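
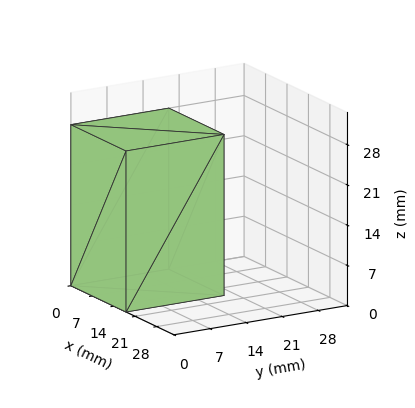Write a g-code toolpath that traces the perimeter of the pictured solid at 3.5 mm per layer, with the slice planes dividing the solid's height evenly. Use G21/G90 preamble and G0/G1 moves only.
Reading the render: the shape is a rectangular box, roughly 18 × 19 mm footprint and 28 mm tall (dimensions read to the nearest mm from the axis ticks). For the g-code, the solid's height is divided into equal slices at the stated Δz and each level perimeter traced with G1 moves after a G0 lift.

; perimeter-only toolpath
G21 ; units = mm
G90 ; absolute positioning
G28 ; home
; layer 1
G0 Z3.5
G0 X0.0 Y0.0
G1 X18.0 Y0.0
G1 X18.0 Y19.0
G1 X0.0 Y19.0
G1 X0.0 Y0.0
; layer 2
G0 Z7.0
G0 X0.0 Y0.0
G1 X18.0 Y0.0
G1 X18.0 Y19.0
G1 X0.0 Y19.0
G1 X0.0 Y0.0
; layer 3
G0 Z10.5
G0 X0.0 Y0.0
G1 X18.0 Y0.0
G1 X18.0 Y19.0
G1 X0.0 Y19.0
G1 X0.0 Y0.0
; layer 4
G0 Z14.0
G0 X0.0 Y0.0
G1 X18.0 Y0.0
G1 X18.0 Y19.0
G1 X0.0 Y19.0
G1 X0.0 Y0.0
; layer 5
G0 Z17.5
G0 X0.0 Y0.0
G1 X18.0 Y0.0
G1 X18.0 Y19.0
G1 X0.0 Y19.0
G1 X0.0 Y0.0
; layer 6
G0 Z21.0
G0 X0.0 Y0.0
G1 X18.0 Y0.0
G1 X18.0 Y19.0
G1 X0.0 Y19.0
G1 X0.0 Y0.0
; layer 7
G0 Z24.5
G0 X0.0 Y0.0
G1 X18.0 Y0.0
G1 X18.0 Y19.0
G1 X0.0 Y19.0
G1 X0.0 Y0.0
; layer 8
G0 Z28.0
G0 X0.0 Y0.0
G1 X18.0 Y0.0
G1 X18.0 Y19.0
G1 X0.0 Y19.0
G1 X0.0 Y0.0
M2 ; end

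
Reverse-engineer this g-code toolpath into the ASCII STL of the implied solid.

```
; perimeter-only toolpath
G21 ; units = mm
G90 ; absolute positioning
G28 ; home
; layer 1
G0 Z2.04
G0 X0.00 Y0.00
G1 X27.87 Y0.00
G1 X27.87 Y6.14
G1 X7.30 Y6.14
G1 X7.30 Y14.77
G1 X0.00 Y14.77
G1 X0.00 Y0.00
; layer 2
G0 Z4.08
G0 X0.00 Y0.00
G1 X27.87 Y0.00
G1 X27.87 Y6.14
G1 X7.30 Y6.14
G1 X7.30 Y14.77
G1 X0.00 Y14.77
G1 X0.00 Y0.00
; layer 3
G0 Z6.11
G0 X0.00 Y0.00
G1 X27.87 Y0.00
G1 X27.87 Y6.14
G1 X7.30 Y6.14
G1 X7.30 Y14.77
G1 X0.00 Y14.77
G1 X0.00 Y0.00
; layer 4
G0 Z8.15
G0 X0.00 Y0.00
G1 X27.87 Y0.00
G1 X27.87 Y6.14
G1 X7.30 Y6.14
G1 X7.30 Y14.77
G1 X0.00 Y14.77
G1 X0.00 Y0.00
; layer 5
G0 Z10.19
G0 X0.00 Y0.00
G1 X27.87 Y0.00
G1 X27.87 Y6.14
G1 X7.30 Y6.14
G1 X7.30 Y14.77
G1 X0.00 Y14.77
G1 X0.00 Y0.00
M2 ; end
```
solid part
  facet normal 0.0000 0.0000 -1.0000
    outer loop
      vertex 27.87 6.14 0.00
      vertex 27.87 0.00 0.00
      vertex 0.00 0.00 0.00
    endloop
  endfacet
  facet normal 0.0000 0.0000 -1.0000
    outer loop
      vertex 7.30 6.14 0.00
      vertex 27.87 6.14 0.00
      vertex 0.00 0.00 0.00
    endloop
  endfacet
  facet normal 0.0000 0.0000 -1.0000
    outer loop
      vertex 7.30 14.77 0.00
      vertex 7.30 6.14 0.00
      vertex 0.00 0.00 0.00
    endloop
  endfacet
  facet normal 0.0000 0.0000 -1.0000
    outer loop
      vertex 0.00 14.77 0.00
      vertex 7.30 14.77 0.00
      vertex 0.00 0.00 0.00
    endloop
  endfacet
  facet normal 0.0000 0.0000 1.0000
    outer loop
      vertex 0.00 0.00 10.19
      vertex 27.87 0.00 10.19
      vertex 27.87 6.14 10.19
    endloop
  endfacet
  facet normal 0.0000 0.0000 1.0000
    outer loop
      vertex 0.00 0.00 10.19
      vertex 27.87 6.14 10.19
      vertex 7.30 6.14 10.19
    endloop
  endfacet
  facet normal 0.0000 0.0000 1.0000
    outer loop
      vertex 0.00 0.00 10.19
      vertex 7.30 6.14 10.19
      vertex 7.30 14.77 10.19
    endloop
  endfacet
  facet normal 0.0000 0.0000 1.0000
    outer loop
      vertex 0.00 0.00 10.19
      vertex 7.30 14.77 10.19
      vertex 0.00 14.77 10.19
    endloop
  endfacet
  facet normal 0.0000 -1.0000 0.0000
    outer loop
      vertex 0.00 0.00 0.00
      vertex 27.87 0.00 0.00
      vertex 27.87 0.00 10.19
    endloop
  endfacet
  facet normal 0.0000 -1.0000 0.0000
    outer loop
      vertex 0.00 0.00 0.00
      vertex 27.87 0.00 10.19
      vertex 0.00 0.00 10.19
    endloop
  endfacet
  facet normal 1.0000 0.0000 0.0000
    outer loop
      vertex 27.87 0.00 0.00
      vertex 27.87 6.14 0.00
      vertex 27.87 6.14 10.19
    endloop
  endfacet
  facet normal 1.0000 0.0000 0.0000
    outer loop
      vertex 27.87 0.00 0.00
      vertex 27.87 6.14 10.19
      vertex 27.87 0.00 10.19
    endloop
  endfacet
  facet normal 0.0000 1.0000 0.0000
    outer loop
      vertex 27.87 6.14 0.00
      vertex 7.30 6.14 0.00
      vertex 7.30 6.14 10.19
    endloop
  endfacet
  facet normal 0.0000 1.0000 0.0000
    outer loop
      vertex 27.87 6.14 0.00
      vertex 7.30 6.14 10.19
      vertex 27.87 6.14 10.19
    endloop
  endfacet
  facet normal 1.0000 0.0000 0.0000
    outer loop
      vertex 7.30 6.14 0.00
      vertex 7.30 14.77 0.00
      vertex 7.30 14.77 10.19
    endloop
  endfacet
  facet normal 1.0000 0.0000 0.0000
    outer loop
      vertex 7.30 6.14 0.00
      vertex 7.30 14.77 10.19
      vertex 7.30 6.14 10.19
    endloop
  endfacet
  facet normal 0.0000 1.0000 0.0000
    outer loop
      vertex 7.30 14.77 0.00
      vertex 0.00 14.77 0.00
      vertex 0.00 14.77 10.19
    endloop
  endfacet
  facet normal 0.0000 1.0000 0.0000
    outer loop
      vertex 7.30 14.77 0.00
      vertex 0.00 14.77 10.19
      vertex 7.30 14.77 10.19
    endloop
  endfacet
  facet normal -1.0000 0.0000 0.0000
    outer loop
      vertex 0.00 14.77 0.00
      vertex 0.00 0.00 0.00
      vertex 0.00 0.00 10.19
    endloop
  endfacet
  facet normal -1.0000 0.0000 0.0000
    outer loop
      vertex 0.00 14.77 0.00
      vertex 0.00 0.00 10.19
      vertex 0.00 14.77 10.19
    endloop
  endfacet
endsolid part

The G0 Z moves step by Δz≈2.04 mm. Every layer's G1 loop is the same polygon, so the solid is a straight extrusion of it from z=0 to z≈10.2. Closing with flat bottom and top caps and triangulating gives 20 facets — an L-shaped prism: outer 27.9 × 14.8 mm, arm thicknesses ≈ 6.14 mm (horizontal) and 7.3 mm (vertical), extruded 10.2 mm in z.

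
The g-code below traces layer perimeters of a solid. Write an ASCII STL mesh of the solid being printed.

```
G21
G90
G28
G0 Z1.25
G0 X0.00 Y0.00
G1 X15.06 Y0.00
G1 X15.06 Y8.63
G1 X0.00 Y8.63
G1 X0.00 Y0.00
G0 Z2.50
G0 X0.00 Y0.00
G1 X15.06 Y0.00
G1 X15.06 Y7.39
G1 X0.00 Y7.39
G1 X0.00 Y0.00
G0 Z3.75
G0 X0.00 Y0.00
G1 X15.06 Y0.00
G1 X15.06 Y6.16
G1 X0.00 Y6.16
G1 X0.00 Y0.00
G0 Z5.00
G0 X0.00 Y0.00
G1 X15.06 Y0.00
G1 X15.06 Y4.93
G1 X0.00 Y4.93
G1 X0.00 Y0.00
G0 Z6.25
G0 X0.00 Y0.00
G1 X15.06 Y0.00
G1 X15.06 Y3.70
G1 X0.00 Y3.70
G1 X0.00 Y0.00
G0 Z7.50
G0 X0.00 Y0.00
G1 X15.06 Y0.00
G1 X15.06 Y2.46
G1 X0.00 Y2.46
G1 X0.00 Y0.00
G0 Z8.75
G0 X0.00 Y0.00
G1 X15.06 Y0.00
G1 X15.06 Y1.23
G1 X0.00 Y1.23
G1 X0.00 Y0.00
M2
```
solid part
  facet normal 0.0000 0.0000 -1.0000
    outer loop
      vertex 15.06 9.86 0.00
      vertex 15.06 0.00 0.00
      vertex 0.00 0.00 0.00
    endloop
  endfacet
  facet normal 0.0000 0.0000 -1.0000
    outer loop
      vertex 0.00 9.86 0.00
      vertex 15.06 9.86 0.00
      vertex 0.00 0.00 0.00
    endloop
  endfacet
  facet normal 0.0000 -1.0000 0.0000
    outer loop
      vertex 0.00 0.00 0.00
      vertex 15.06 0.00 0.00
      vertex 15.06 0.00 10.00
    endloop
  endfacet
  facet normal 0.0000 -1.0000 0.0000
    outer loop
      vertex 0.00 0.00 0.00
      vertex 15.06 0.00 10.00
      vertex 0.00 0.00 10.00
    endloop
  endfacet
  facet normal 0.0000 0.7121 0.7021
    outer loop
      vertex 0.00 0.00 10.00
      vertex 15.06 0.00 10.00
      vertex 15.06 9.86 0.00
    endloop
  endfacet
  facet normal 0.0000 0.7121 0.7021
    outer loop
      vertex 0.00 0.00 10.00
      vertex 15.06 9.86 0.00
      vertex 0.00 9.86 0.00
    endloop
  endfacet
  facet normal -1.0000 0.0000 0.0000
    outer loop
      vertex 0.00 0.00 10.00
      vertex 0.00 9.86 0.00
      vertex 0.00 0.00 0.00
    endloop
  endfacet
  facet normal 1.0000 0.0000 0.0000
    outer loop
      vertex 15.06 0.00 0.00
      vertex 15.06 9.86 0.00
      vertex 15.06 0.00 10.00
    endloop
  endfacet
endsolid part

The G0 Z moves step by Δz≈1.25 mm. The G1 loops shrink linearly with z, so the solid tapers from its base footprint up to z≈10. Closing with a flat bottom cap and the tapered top and triangulating gives 8 facets — a wedge (ramp): 15.1 × 9.86 mm base, rising to 10 mm along the y=0 edge and sloping linearly to z=0 at y=9.86.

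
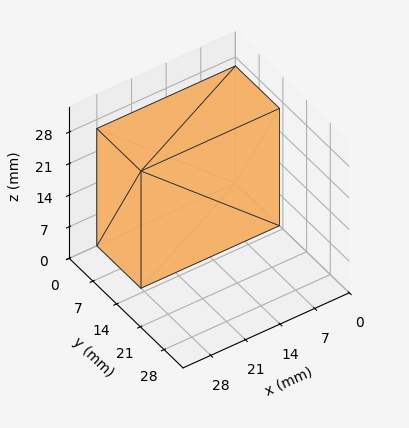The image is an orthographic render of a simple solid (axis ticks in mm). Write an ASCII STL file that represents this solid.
Reading the render: the shape is a rectangular box, roughly 28 × 13 mm footprint and 26 mm tall (dimensions read to the nearest mm from the axis ticks). For the STL, each face is triangulated and given an outward normal.

solid part
  facet normal 0.0000 0.0000 -1.0000
    outer loop
      vertex 28.000 13.000 0.000
      vertex 28.000 0.000 0.000
      vertex 0.000 0.000 0.000
    endloop
  endfacet
  facet normal 0.0000 0.0000 -1.0000
    outer loop
      vertex 0.000 13.000 0.000
      vertex 28.000 13.000 0.000
      vertex 0.000 0.000 0.000
    endloop
  endfacet
  facet normal 0.0000 0.0000 1.0000
    outer loop
      vertex 0.000 0.000 26.000
      vertex 28.000 0.000 26.000
      vertex 28.000 13.000 26.000
    endloop
  endfacet
  facet normal 0.0000 0.0000 1.0000
    outer loop
      vertex 0.000 0.000 26.000
      vertex 28.000 13.000 26.000
      vertex 0.000 13.000 26.000
    endloop
  endfacet
  facet normal 0.0000 -1.0000 0.0000
    outer loop
      vertex 0.000 0.000 0.000
      vertex 28.000 0.000 0.000
      vertex 28.000 0.000 26.000
    endloop
  endfacet
  facet normal 0.0000 -1.0000 0.0000
    outer loop
      vertex 0.000 0.000 0.000
      vertex 28.000 0.000 26.000
      vertex 0.000 0.000 26.000
    endloop
  endfacet
  facet normal 0.0000 1.0000 0.0000
    outer loop
      vertex 28.000 13.000 26.000
      vertex 28.000 13.000 0.000
      vertex 0.000 13.000 0.000
    endloop
  endfacet
  facet normal 0.0000 1.0000 0.0000
    outer loop
      vertex 0.000 13.000 26.000
      vertex 28.000 13.000 26.000
      vertex 0.000 13.000 0.000
    endloop
  endfacet
  facet normal -1.0000 0.0000 0.0000
    outer loop
      vertex 0.000 13.000 26.000
      vertex 0.000 13.000 0.000
      vertex 0.000 0.000 0.000
    endloop
  endfacet
  facet normal -1.0000 0.0000 0.0000
    outer loop
      vertex 0.000 0.000 26.000
      vertex 0.000 13.000 26.000
      vertex 0.000 0.000 0.000
    endloop
  endfacet
  facet normal 1.0000 0.0000 0.0000
    outer loop
      vertex 28.000 0.000 0.000
      vertex 28.000 13.000 0.000
      vertex 28.000 13.000 26.000
    endloop
  endfacet
  facet normal 1.0000 0.0000 0.0000
    outer loop
      vertex 28.000 0.000 0.000
      vertex 28.000 13.000 26.000
      vertex 28.000 0.000 26.000
    endloop
  endfacet
endsolid part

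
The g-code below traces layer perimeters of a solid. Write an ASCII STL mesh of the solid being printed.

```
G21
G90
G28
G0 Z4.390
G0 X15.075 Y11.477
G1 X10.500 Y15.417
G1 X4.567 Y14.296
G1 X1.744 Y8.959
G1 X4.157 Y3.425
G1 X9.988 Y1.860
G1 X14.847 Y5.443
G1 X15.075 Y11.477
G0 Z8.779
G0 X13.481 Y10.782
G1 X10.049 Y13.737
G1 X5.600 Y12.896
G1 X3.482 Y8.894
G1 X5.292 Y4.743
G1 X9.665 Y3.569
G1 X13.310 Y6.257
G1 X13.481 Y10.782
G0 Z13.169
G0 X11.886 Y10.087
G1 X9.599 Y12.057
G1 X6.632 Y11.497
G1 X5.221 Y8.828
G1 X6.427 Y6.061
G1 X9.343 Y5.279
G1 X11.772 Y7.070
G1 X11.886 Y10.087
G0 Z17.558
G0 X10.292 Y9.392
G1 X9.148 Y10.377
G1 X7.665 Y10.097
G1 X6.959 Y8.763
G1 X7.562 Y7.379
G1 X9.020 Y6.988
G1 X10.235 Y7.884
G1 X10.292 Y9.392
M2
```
solid part
  facet normal 0.0000 0.0000 -1.0000
    outer loop
      vertex 3.535 15.696 0.000
      vertex 10.951 17.097 0.000
      vertex 16.670 12.172 0.000
    endloop
  endfacet
  facet normal 0.0000 0.0000 -1.0000
    outer loop
      vertex 0.006 9.025 0.000
      vertex 3.535 15.696 0.000
      vertex 16.670 12.172 0.000
    endloop
  endfacet
  facet normal 0.0000 0.0000 -1.0000
    outer loop
      vertex 3.022 2.107 0.000
      vertex 0.006 9.025 0.000
      vertex 16.670 12.172 0.000
    endloop
  endfacet
  facet normal 0.0000 0.0000 -1.0000
    outer loop
      vertex 10.311 0.151 0.000
      vertex 3.022 2.107 0.000
      vertex 16.670 12.172 0.000
    endloop
  endfacet
  facet normal 0.0000 0.0000 -1.0000
    outer loop
      vertex 16.385 4.630 0.000
      vertex 10.311 0.151 0.000
      vertex 16.670 12.172 0.000
    endloop
  endfacet
  facet normal 0.6146 0.7136 0.3362
    outer loop
      vertex 16.670 12.172 0.000
      vertex 10.951 17.097 0.000
      vertex 8.697 8.697 21.948
    endloop
  endfacet
  facet normal -0.1748 0.9254 0.3362
    outer loop
      vertex 10.951 17.097 0.000
      vertex 3.535 15.696 0.000
      vertex 8.697 8.697 21.948
    endloop
  endfacet
  facet normal -0.8325 0.4404 0.3362
    outer loop
      vertex 3.535 15.696 0.000
      vertex 0.006 9.025 0.000
      vertex 8.697 8.697 21.948
    endloop
  endfacet
  facet normal -0.8633 -0.3764 0.3362
    outer loop
      vertex 0.006 9.025 0.000
      vertex 3.022 2.107 0.000
      vertex 8.697 8.697 21.948
    endloop
  endfacet
  facet normal -0.2441 -0.9096 0.3362
    outer loop
      vertex 3.022 2.107 0.000
      vertex 10.311 0.151 0.000
      vertex 8.697 8.697 21.948
    endloop
  endfacet
  facet normal 0.5589 -0.7580 0.3362
    outer loop
      vertex 10.311 0.151 0.000
      vertex 16.385 4.630 0.000
      vertex 8.697 8.697 21.948
    endloop
  endfacet
  facet normal 0.9411 -0.0356 0.3362
    outer loop
      vertex 16.385 4.630 0.000
      vertex 16.670 12.172 0.000
      vertex 8.697 8.697 21.948
    endloop
  endfacet
endsolid part

The G0 Z moves step by Δz≈4.390 mm. The G1 loops shrink linearly with z, so the solid tapers from its base footprint up to z≈21.9. Closing with a flat bottom cap and the tapered top and triangulating gives 12 facets — a regular 7-sided pyramid, base circumscribed radius ≈ 8.7 mm, apex at z ≈ 21.9 mm.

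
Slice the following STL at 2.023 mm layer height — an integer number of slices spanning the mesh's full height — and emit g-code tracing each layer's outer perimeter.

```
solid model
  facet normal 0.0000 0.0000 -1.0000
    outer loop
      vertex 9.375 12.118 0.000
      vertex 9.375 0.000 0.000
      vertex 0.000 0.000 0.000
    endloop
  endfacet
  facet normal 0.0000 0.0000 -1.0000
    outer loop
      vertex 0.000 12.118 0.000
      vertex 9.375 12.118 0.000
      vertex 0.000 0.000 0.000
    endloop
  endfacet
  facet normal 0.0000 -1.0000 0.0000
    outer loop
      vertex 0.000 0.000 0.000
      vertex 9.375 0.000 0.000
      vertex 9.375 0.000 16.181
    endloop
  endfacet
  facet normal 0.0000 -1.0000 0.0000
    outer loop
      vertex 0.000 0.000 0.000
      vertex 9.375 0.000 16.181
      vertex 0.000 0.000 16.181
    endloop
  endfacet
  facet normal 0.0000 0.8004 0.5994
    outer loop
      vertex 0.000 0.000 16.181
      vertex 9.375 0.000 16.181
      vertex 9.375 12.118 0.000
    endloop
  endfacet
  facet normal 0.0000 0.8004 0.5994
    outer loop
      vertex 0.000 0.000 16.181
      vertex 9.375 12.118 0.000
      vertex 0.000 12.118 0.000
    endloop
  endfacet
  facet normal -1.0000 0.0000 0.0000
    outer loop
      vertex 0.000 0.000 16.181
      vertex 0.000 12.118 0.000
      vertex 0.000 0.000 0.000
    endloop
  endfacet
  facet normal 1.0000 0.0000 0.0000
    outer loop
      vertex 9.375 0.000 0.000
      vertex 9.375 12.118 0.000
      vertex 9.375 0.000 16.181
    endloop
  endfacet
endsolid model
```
; perimeter-only toolpath
G21 ; units = mm
G90 ; absolute positioning
G28 ; home
; layer 1
G0 Z2.023
G0 X0.000 Y0.000
G1 X9.375 Y0.000
G1 X9.375 Y10.603
G1 X0.000 Y10.603
G1 X0.000 Y0.000
; layer 2
G0 Z4.045
G0 X0.000 Y0.000
G1 X9.375 Y0.000
G1 X9.375 Y9.088
G1 X0.000 Y9.088
G1 X0.000 Y0.000
; layer 3
G0 Z6.068
G0 X0.000 Y0.000
G1 X9.375 Y0.000
G1 X9.375 Y7.574
G1 X0.000 Y7.574
G1 X0.000 Y0.000
; layer 4
G0 Z8.091
G0 X0.000 Y0.000
G1 X9.375 Y0.000
G1 X9.375 Y6.059
G1 X0.000 Y6.059
G1 X0.000 Y0.000
; layer 5
G0 Z10.113
G0 X0.000 Y0.000
G1 X9.375 Y0.000
G1 X9.375 Y4.544
G1 X0.000 Y4.544
G1 X0.000 Y0.000
; layer 6
G0 Z12.136
G0 X0.000 Y0.000
G1 X9.375 Y0.000
G1 X9.375 Y3.030
G1 X0.000 Y3.030
G1 X0.000 Y0.000
; layer 7
G0 Z14.158
G0 X0.000 Y0.000
G1 X9.375 Y0.000
G1 X9.375 Y1.515
G1 X0.000 Y1.515
G1 X0.000 Y0.000
M2 ; end

The solid is a wedge (ramp): 9.38 × 12.1 mm base, rising to 16.2 mm along the y=0 edge and sloping linearly to z=0 at y=12.1. Slicing at Δz = 2.023 mm — 8 equal slices spanning the solid's height, so layer i sits at z = i·h/8 — gives 7 non-empty perimeters. Each is a 4-segment closed polygon; G0 lifts to the layer z and rapids to the start vertex, then G1 traces the edges. The cross-section shrinks linearly with z (the slice at the apex is degenerate and omitted).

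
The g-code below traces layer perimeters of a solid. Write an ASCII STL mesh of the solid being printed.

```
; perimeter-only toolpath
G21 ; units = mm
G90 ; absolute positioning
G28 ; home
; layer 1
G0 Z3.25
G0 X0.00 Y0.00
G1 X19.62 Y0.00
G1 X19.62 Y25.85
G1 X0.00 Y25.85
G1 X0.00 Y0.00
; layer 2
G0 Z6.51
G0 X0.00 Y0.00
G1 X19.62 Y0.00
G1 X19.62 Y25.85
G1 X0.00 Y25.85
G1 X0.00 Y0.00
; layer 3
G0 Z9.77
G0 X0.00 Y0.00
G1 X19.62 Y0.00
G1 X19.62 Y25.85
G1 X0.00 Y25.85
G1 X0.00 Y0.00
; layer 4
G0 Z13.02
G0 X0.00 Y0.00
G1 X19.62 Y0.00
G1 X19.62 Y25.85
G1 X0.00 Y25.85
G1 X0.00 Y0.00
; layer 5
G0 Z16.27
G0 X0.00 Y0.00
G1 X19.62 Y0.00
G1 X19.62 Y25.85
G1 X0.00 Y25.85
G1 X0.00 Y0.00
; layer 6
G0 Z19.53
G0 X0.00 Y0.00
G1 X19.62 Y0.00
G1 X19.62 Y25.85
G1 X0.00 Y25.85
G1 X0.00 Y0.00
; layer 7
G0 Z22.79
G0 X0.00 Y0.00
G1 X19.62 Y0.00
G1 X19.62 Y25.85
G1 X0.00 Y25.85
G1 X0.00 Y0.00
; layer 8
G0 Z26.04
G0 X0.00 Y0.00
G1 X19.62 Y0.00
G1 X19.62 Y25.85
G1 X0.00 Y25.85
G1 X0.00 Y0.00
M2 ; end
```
solid part
  facet normal 0.0000 0.0000 -1.0000
    outer loop
      vertex 19.62 25.85 0.00
      vertex 19.62 0.00 0.00
      vertex 0.00 0.00 0.00
    endloop
  endfacet
  facet normal 0.0000 0.0000 -1.0000
    outer loop
      vertex 0.00 25.85 0.00
      vertex 19.62 25.85 0.00
      vertex 0.00 0.00 0.00
    endloop
  endfacet
  facet normal 0.0000 0.0000 1.0000
    outer loop
      vertex 0.00 0.00 26.04
      vertex 19.62 0.00 26.04
      vertex 19.62 25.85 26.04
    endloop
  endfacet
  facet normal 0.0000 0.0000 1.0000
    outer loop
      vertex 0.00 0.00 26.04
      vertex 19.62 25.85 26.04
      vertex 0.00 25.85 26.04
    endloop
  endfacet
  facet normal 0.0000 -1.0000 0.0000
    outer loop
      vertex 0.00 0.00 0.00
      vertex 19.62 0.00 0.00
      vertex 19.62 0.00 26.04
    endloop
  endfacet
  facet normal 0.0000 -1.0000 0.0000
    outer loop
      vertex 0.00 0.00 0.00
      vertex 19.62 0.00 26.04
      vertex 0.00 0.00 26.04
    endloop
  endfacet
  facet normal 0.0000 1.0000 0.0000
    outer loop
      vertex 19.62 25.85 26.04
      vertex 19.62 25.85 0.00
      vertex 0.00 25.85 0.00
    endloop
  endfacet
  facet normal 0.0000 1.0000 0.0000
    outer loop
      vertex 0.00 25.85 26.04
      vertex 19.62 25.85 26.04
      vertex 0.00 25.85 0.00
    endloop
  endfacet
  facet normal -1.0000 0.0000 0.0000
    outer loop
      vertex 0.00 25.85 26.04
      vertex 0.00 25.85 0.00
      vertex 0.00 0.00 0.00
    endloop
  endfacet
  facet normal -1.0000 0.0000 0.0000
    outer loop
      vertex 0.00 0.00 26.04
      vertex 0.00 25.85 26.04
      vertex 0.00 0.00 0.00
    endloop
  endfacet
  facet normal 1.0000 0.0000 0.0000
    outer loop
      vertex 19.62 0.00 0.00
      vertex 19.62 25.85 0.00
      vertex 19.62 25.85 26.04
    endloop
  endfacet
  facet normal 1.0000 0.0000 0.0000
    outer loop
      vertex 19.62 0.00 0.00
      vertex 19.62 25.85 26.04
      vertex 19.62 0.00 26.04
    endloop
  endfacet
endsolid part

The G0 Z moves step by Δz≈3.25 mm. Every layer's G1 loop is the same polygon, so the solid is a straight extrusion of it from z=0 to z≈26. Closing with flat bottom and top caps and triangulating gives 12 facets — a rectangular box, roughly 19.6 × 25.9 mm footprint and 26 mm tall.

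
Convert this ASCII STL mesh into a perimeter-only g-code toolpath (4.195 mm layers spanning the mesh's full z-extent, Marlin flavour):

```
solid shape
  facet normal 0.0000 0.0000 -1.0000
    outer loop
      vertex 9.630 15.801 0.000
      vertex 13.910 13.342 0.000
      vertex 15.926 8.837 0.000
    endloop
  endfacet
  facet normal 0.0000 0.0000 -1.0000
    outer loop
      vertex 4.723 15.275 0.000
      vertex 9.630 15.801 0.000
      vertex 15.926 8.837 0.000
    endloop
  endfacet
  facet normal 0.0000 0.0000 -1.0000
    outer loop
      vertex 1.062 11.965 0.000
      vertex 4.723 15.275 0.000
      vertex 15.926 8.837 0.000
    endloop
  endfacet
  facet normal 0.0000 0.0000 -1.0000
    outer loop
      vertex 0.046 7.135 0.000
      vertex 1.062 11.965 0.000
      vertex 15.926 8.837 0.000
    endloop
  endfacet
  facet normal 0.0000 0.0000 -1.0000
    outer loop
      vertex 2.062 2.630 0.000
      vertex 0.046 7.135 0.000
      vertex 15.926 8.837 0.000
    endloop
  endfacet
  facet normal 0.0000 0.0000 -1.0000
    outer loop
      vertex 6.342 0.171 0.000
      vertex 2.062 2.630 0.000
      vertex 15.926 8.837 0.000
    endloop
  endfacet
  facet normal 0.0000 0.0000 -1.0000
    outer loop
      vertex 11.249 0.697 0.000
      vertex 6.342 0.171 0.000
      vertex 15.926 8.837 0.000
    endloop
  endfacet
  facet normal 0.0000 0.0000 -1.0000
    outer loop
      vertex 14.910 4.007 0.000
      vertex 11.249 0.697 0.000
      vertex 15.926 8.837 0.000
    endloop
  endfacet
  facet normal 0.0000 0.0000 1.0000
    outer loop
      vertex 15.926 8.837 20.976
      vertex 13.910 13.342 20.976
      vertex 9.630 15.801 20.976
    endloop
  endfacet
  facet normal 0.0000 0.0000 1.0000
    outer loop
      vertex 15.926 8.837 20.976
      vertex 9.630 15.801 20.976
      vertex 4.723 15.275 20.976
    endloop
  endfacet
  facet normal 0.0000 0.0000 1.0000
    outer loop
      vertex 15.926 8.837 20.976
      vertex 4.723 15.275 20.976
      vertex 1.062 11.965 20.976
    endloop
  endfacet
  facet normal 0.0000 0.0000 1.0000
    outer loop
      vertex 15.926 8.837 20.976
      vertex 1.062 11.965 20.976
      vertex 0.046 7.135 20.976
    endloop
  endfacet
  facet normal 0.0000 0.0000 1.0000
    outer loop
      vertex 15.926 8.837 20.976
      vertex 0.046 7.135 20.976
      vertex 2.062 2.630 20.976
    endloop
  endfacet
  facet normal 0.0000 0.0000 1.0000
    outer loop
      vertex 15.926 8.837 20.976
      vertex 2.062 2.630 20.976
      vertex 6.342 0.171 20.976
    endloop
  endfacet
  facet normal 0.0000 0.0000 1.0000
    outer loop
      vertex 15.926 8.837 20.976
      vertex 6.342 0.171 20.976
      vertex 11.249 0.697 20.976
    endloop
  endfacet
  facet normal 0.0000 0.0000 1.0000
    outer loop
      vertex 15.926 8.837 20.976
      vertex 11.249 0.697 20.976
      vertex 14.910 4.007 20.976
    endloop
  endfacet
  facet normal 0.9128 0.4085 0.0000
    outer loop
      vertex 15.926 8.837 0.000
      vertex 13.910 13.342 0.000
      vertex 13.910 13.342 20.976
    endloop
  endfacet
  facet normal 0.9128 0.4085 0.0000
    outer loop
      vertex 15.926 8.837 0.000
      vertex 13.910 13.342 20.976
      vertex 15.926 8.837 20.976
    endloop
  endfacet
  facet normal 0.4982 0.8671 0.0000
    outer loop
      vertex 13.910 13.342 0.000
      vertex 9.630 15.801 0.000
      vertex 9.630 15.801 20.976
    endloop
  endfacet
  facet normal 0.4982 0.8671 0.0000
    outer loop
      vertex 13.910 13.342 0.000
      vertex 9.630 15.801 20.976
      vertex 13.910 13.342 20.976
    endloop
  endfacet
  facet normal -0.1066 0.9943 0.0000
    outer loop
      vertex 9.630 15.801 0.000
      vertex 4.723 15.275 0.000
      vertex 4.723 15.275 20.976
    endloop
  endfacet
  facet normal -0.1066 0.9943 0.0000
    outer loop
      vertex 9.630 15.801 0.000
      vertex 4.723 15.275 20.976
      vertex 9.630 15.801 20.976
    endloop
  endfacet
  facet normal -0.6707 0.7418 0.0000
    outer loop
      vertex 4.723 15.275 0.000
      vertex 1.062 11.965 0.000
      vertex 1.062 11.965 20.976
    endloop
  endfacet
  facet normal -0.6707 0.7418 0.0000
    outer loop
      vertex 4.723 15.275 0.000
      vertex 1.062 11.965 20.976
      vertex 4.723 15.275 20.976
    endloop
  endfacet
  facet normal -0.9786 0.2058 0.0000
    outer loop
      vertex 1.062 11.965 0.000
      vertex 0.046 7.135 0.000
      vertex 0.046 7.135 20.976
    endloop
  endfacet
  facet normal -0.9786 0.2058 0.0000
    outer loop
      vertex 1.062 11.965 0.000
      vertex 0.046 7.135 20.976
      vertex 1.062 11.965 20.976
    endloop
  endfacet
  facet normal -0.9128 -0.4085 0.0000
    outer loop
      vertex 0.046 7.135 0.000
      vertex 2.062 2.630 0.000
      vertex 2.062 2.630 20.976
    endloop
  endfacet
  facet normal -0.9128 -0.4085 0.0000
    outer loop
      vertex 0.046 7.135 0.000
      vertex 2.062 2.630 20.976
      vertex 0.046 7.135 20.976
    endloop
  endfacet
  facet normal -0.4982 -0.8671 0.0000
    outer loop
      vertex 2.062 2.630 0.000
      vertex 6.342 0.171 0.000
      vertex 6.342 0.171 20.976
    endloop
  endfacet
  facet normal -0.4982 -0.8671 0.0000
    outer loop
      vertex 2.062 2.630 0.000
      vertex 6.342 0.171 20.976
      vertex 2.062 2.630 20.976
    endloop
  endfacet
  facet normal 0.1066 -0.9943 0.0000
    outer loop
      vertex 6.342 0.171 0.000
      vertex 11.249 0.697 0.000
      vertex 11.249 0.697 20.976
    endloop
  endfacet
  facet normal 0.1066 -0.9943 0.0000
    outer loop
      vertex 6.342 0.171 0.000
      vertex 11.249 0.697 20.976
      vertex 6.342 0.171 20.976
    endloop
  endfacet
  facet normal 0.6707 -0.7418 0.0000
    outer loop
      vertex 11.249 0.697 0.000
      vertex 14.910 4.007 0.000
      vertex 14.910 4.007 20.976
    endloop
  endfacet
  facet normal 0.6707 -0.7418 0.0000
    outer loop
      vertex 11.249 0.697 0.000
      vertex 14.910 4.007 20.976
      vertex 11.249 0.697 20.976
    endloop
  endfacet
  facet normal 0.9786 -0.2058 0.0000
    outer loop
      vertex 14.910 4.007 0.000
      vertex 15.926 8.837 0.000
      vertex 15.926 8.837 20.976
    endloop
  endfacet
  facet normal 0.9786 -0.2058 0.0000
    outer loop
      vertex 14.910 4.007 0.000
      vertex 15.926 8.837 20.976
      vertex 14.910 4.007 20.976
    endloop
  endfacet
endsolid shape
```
; perimeter-only toolpath
G21 ; units = mm
G90 ; absolute positioning
G28 ; home
; layer 1
G0 Z4.195
G0 X15.926 Y8.837
G1 X13.910 Y13.342
G1 X9.630 Y15.801
G1 X4.723 Y15.275
G1 X1.062 Y11.965
G1 X0.046 Y7.135
G1 X2.062 Y2.630
G1 X6.342 Y0.171
G1 X11.249 Y0.697
G1 X14.910 Y4.007
G1 X15.926 Y8.837
; layer 2
G0 Z8.390
G0 X15.926 Y8.837
G1 X13.910 Y13.342
G1 X9.630 Y15.801
G1 X4.723 Y15.275
G1 X1.062 Y11.965
G1 X0.046 Y7.135
G1 X2.062 Y2.630
G1 X6.342 Y0.171
G1 X11.249 Y0.697
G1 X14.910 Y4.007
G1 X15.926 Y8.837
; layer 3
G0 Z12.586
G0 X15.926 Y8.837
G1 X13.910 Y13.342
G1 X9.630 Y15.801
G1 X4.723 Y15.275
G1 X1.062 Y11.965
G1 X0.046 Y7.135
G1 X2.062 Y2.630
G1 X6.342 Y0.171
G1 X11.249 Y0.697
G1 X14.910 Y4.007
G1 X15.926 Y8.837
; layer 4
G0 Z16.781
G0 X15.926 Y8.837
G1 X13.910 Y13.342
G1 X9.630 Y15.801
G1 X4.723 Y15.275
G1 X1.062 Y11.965
G1 X0.046 Y7.135
G1 X2.062 Y2.630
G1 X6.342 Y0.171
G1 X11.249 Y0.697
G1 X14.910 Y4.007
G1 X15.926 Y8.837
; layer 5
G0 Z20.976
G0 X15.926 Y8.837
G1 X13.910 Y13.342
G1 X9.630 Y15.801
G1 X4.723 Y15.275
G1 X1.062 Y11.965
G1 X0.046 Y7.135
G1 X2.062 Y2.630
G1 X6.342 Y0.171
G1 X11.249 Y0.697
G1 X14.910 Y4.007
G1 X15.926 Y8.837
M2 ; end

The solid is a regular 10-sided prism (a cylinder approximated with 10 flat sides), circumscribed radius ≈ 7.99 mm, height ≈ 21 mm. Slicing at Δz = 4.195 mm — 5 equal slices spanning the solid's height, so layer i sits at z = i·h/5 — gives 5 non-empty perimeters. Each is a 10-segment closed polygon; G0 lifts to the layer z and rapids to the start vertex, then G1 traces the edges.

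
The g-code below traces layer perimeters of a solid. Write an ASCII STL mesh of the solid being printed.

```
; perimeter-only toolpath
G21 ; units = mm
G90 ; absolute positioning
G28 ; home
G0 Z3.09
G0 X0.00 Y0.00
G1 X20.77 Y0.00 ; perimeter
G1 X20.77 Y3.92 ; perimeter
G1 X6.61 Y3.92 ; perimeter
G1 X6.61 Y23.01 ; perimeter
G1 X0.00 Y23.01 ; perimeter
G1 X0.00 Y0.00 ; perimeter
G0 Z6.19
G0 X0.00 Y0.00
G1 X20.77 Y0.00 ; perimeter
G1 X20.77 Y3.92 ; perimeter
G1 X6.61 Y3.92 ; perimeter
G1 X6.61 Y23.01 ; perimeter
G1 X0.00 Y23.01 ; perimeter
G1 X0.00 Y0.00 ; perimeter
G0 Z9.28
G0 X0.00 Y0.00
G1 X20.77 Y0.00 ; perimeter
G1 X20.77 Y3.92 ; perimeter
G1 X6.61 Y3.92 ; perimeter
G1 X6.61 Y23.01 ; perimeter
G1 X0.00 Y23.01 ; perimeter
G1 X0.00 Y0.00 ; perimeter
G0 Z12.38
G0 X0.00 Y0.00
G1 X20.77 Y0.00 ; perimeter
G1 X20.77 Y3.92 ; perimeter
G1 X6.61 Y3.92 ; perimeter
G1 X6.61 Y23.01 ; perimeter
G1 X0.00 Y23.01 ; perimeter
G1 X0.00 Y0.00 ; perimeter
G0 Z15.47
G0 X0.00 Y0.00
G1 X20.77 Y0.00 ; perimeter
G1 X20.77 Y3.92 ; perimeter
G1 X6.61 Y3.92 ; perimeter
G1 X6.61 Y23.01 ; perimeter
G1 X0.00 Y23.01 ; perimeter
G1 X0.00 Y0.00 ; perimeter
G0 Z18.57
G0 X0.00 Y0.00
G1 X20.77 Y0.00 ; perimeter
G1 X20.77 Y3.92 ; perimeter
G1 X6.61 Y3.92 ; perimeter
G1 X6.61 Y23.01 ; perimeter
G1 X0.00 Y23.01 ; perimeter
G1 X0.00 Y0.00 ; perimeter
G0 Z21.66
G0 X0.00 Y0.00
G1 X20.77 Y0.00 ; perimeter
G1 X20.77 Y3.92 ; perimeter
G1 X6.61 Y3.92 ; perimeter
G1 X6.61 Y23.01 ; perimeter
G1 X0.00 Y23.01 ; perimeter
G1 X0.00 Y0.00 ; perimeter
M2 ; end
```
solid part
  facet normal 0.0000 0.0000 -1.0000
    outer loop
      vertex 20.77 3.92 0.00
      vertex 20.77 0.00 0.00
      vertex 0.00 0.00 0.00
    endloop
  endfacet
  facet normal 0.0000 0.0000 -1.0000
    outer loop
      vertex 6.61 3.92 0.00
      vertex 20.77 3.92 0.00
      vertex 0.00 0.00 0.00
    endloop
  endfacet
  facet normal 0.0000 0.0000 -1.0000
    outer loop
      vertex 6.61 23.01 0.00
      vertex 6.61 3.92 0.00
      vertex 0.00 0.00 0.00
    endloop
  endfacet
  facet normal 0.0000 0.0000 -1.0000
    outer loop
      vertex 0.00 23.01 0.00
      vertex 6.61 23.01 0.00
      vertex 0.00 0.00 0.00
    endloop
  endfacet
  facet normal 0.0000 0.0000 1.0000
    outer loop
      vertex 0.00 0.00 21.66
      vertex 20.77 0.00 21.66
      vertex 20.77 3.92 21.66
    endloop
  endfacet
  facet normal 0.0000 0.0000 1.0000
    outer loop
      vertex 0.00 0.00 21.66
      vertex 20.77 3.92 21.66
      vertex 6.61 3.92 21.66
    endloop
  endfacet
  facet normal 0.0000 0.0000 1.0000
    outer loop
      vertex 0.00 0.00 21.66
      vertex 6.61 3.92 21.66
      vertex 6.61 23.01 21.66
    endloop
  endfacet
  facet normal 0.0000 0.0000 1.0000
    outer loop
      vertex 0.00 0.00 21.66
      vertex 6.61 23.01 21.66
      vertex 0.00 23.01 21.66
    endloop
  endfacet
  facet normal 0.0000 -1.0000 0.0000
    outer loop
      vertex 0.00 0.00 0.00
      vertex 20.77 0.00 0.00
      vertex 20.77 0.00 21.66
    endloop
  endfacet
  facet normal 0.0000 -1.0000 0.0000
    outer loop
      vertex 0.00 0.00 0.00
      vertex 20.77 0.00 21.66
      vertex 0.00 0.00 21.66
    endloop
  endfacet
  facet normal 1.0000 0.0000 0.0000
    outer loop
      vertex 20.77 0.00 0.00
      vertex 20.77 3.92 0.00
      vertex 20.77 3.92 21.66
    endloop
  endfacet
  facet normal 1.0000 0.0000 0.0000
    outer loop
      vertex 20.77 0.00 0.00
      vertex 20.77 3.92 21.66
      vertex 20.77 0.00 21.66
    endloop
  endfacet
  facet normal 0.0000 1.0000 0.0000
    outer loop
      vertex 20.77 3.92 0.00
      vertex 6.61 3.92 0.00
      vertex 6.61 3.92 21.66
    endloop
  endfacet
  facet normal 0.0000 1.0000 0.0000
    outer loop
      vertex 20.77 3.92 0.00
      vertex 6.61 3.92 21.66
      vertex 20.77 3.92 21.66
    endloop
  endfacet
  facet normal 1.0000 0.0000 0.0000
    outer loop
      vertex 6.61 3.92 0.00
      vertex 6.61 23.01 0.00
      vertex 6.61 23.01 21.66
    endloop
  endfacet
  facet normal 1.0000 0.0000 0.0000
    outer loop
      vertex 6.61 3.92 0.00
      vertex 6.61 23.01 21.66
      vertex 6.61 3.92 21.66
    endloop
  endfacet
  facet normal 0.0000 1.0000 0.0000
    outer loop
      vertex 6.61 23.01 0.00
      vertex 0.00 23.01 0.00
      vertex 0.00 23.01 21.66
    endloop
  endfacet
  facet normal 0.0000 1.0000 0.0000
    outer loop
      vertex 6.61 23.01 0.00
      vertex 0.00 23.01 21.66
      vertex 6.61 23.01 21.66
    endloop
  endfacet
  facet normal -1.0000 0.0000 0.0000
    outer loop
      vertex 0.00 23.01 0.00
      vertex 0.00 0.00 0.00
      vertex 0.00 0.00 21.66
    endloop
  endfacet
  facet normal -1.0000 0.0000 0.0000
    outer loop
      vertex 0.00 23.01 0.00
      vertex 0.00 0.00 21.66
      vertex 0.00 23.01 21.66
    endloop
  endfacet
endsolid part

The G0 Z moves step by Δz≈3.09 mm. Every layer's G1 loop is the same polygon, so the solid is a straight extrusion of it from z=0 to z≈21.7. Closing with flat bottom and top caps and triangulating gives 20 facets — an L-shaped prism: outer 20.8 × 23 mm, arm thicknesses ≈ 3.92 mm (horizontal) and 6.61 mm (vertical), extruded 21.7 mm in z.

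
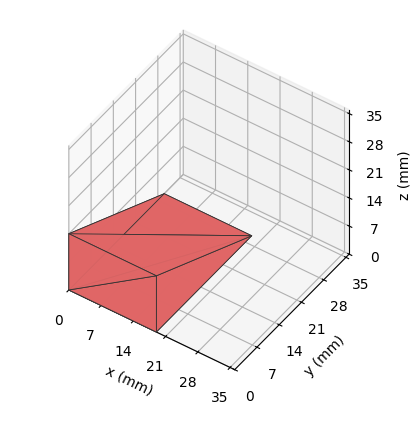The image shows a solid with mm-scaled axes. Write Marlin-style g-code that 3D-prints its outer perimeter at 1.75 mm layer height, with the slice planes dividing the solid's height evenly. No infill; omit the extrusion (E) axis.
Reading the render: the shape is a wedge (ramp): 19 × 30 mm base, rising to 14 mm along the y=0 edge and sloping linearly to z=0 at y=30 (dimensions read to the nearest mm from the axis ticks). For the g-code, the solid's height is divided into equal slices at the stated Δz and each level perimeter traced with G1 moves after a G0 lift.

; perimeter-only toolpath
G21 ; units = mm
G90 ; absolute positioning
G28 ; home
; layer 1
G0 Z1.75
G0 X0.00 Y0.00
G1 X19.00 Y0.00
G1 X19.00 Y26.25
G1 X0.00 Y26.25
G1 X0.00 Y0.00
; layer 2
G0 Z3.50
G0 X0.00 Y0.00
G1 X19.00 Y0.00
G1 X19.00 Y22.50
G1 X0.00 Y22.50
G1 X0.00 Y0.00
; layer 3
G0 Z5.25
G0 X0.00 Y0.00
G1 X19.00 Y0.00
G1 X19.00 Y18.75
G1 X0.00 Y18.75
G1 X0.00 Y0.00
; layer 4
G0 Z7.00
G0 X0.00 Y0.00
G1 X19.00 Y0.00
G1 X19.00 Y15.00
G1 X0.00 Y15.00
G1 X0.00 Y0.00
; layer 5
G0 Z8.75
G0 X0.00 Y0.00
G1 X19.00 Y0.00
G1 X19.00 Y11.25
G1 X0.00 Y11.25
G1 X0.00 Y0.00
; layer 6
G0 Z10.50
G0 X0.00 Y0.00
G1 X19.00 Y0.00
G1 X19.00 Y7.50
G1 X0.00 Y7.50
G1 X0.00 Y0.00
; layer 7
G0 Z12.25
G0 X0.00 Y0.00
G1 X19.00 Y0.00
G1 X19.00 Y3.75
G1 X0.00 Y3.75
G1 X0.00 Y0.00
M2 ; end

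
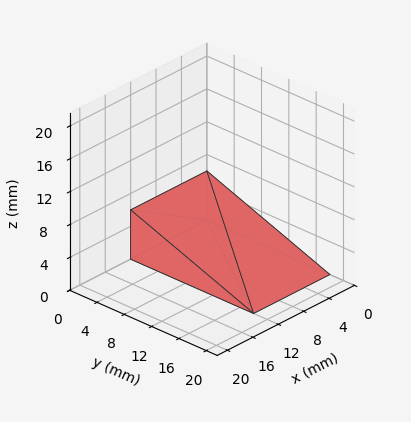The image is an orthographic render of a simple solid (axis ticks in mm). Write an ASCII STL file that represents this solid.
Reading the render: the shape is a wedge (ramp): 12 × 18 mm base, rising to 6 mm along the y=0 edge and sloping linearly to z=0 at y=18 (dimensions read to the nearest mm from the axis ticks). For the STL, each face is triangulated and given an outward normal.

solid part
  facet normal 0.0000 0.0000 -1.0000
    outer loop
      vertex 12.00 18.00 0.00
      vertex 12.00 0.00 0.00
      vertex 0.00 0.00 0.00
    endloop
  endfacet
  facet normal 0.0000 0.0000 -1.0000
    outer loop
      vertex 0.00 18.00 0.00
      vertex 12.00 18.00 0.00
      vertex 0.00 0.00 0.00
    endloop
  endfacet
  facet normal 0.0000 -1.0000 0.0000
    outer loop
      vertex 0.00 0.00 0.00
      vertex 12.00 0.00 0.00
      vertex 12.00 0.00 6.00
    endloop
  endfacet
  facet normal 0.0000 -1.0000 0.0000
    outer loop
      vertex 0.00 0.00 0.00
      vertex 12.00 0.00 6.00
      vertex 0.00 0.00 6.00
    endloop
  endfacet
  facet normal 0.0000 0.3162 0.9487
    outer loop
      vertex 0.00 0.00 6.00
      vertex 12.00 0.00 6.00
      vertex 12.00 18.00 0.00
    endloop
  endfacet
  facet normal 0.0000 0.3162 0.9487
    outer loop
      vertex 0.00 0.00 6.00
      vertex 12.00 18.00 0.00
      vertex 0.00 18.00 0.00
    endloop
  endfacet
  facet normal -1.0000 0.0000 0.0000
    outer loop
      vertex 0.00 0.00 6.00
      vertex 0.00 18.00 0.00
      vertex 0.00 0.00 0.00
    endloop
  endfacet
  facet normal 1.0000 0.0000 0.0000
    outer loop
      vertex 12.00 0.00 0.00
      vertex 12.00 18.00 0.00
      vertex 12.00 0.00 6.00
    endloop
  endfacet
endsolid part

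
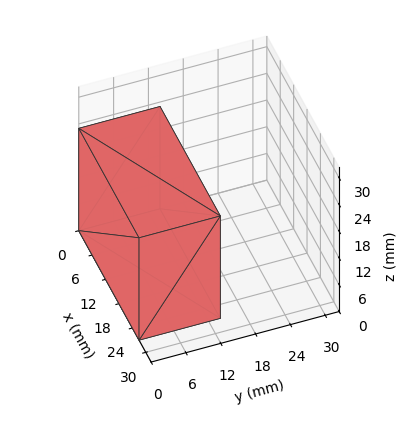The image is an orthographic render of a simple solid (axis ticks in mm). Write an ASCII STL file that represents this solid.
Reading the render: the shape is a rectangular box, roughly 27 × 14 mm footprint and 23 mm tall (dimensions read to the nearest mm from the axis ticks). For the STL, each face is triangulated and given an outward normal.

solid part
  facet normal 0.0000 0.0000 -1.0000
    outer loop
      vertex 27.000 14.000 0.000
      vertex 27.000 0.000 0.000
      vertex 0.000 0.000 0.000
    endloop
  endfacet
  facet normal 0.0000 0.0000 -1.0000
    outer loop
      vertex 0.000 14.000 0.000
      vertex 27.000 14.000 0.000
      vertex 0.000 0.000 0.000
    endloop
  endfacet
  facet normal 0.0000 0.0000 1.0000
    outer loop
      vertex 0.000 0.000 23.000
      vertex 27.000 0.000 23.000
      vertex 27.000 14.000 23.000
    endloop
  endfacet
  facet normal 0.0000 0.0000 1.0000
    outer loop
      vertex 0.000 0.000 23.000
      vertex 27.000 14.000 23.000
      vertex 0.000 14.000 23.000
    endloop
  endfacet
  facet normal 0.0000 -1.0000 0.0000
    outer loop
      vertex 0.000 0.000 0.000
      vertex 27.000 0.000 0.000
      vertex 27.000 0.000 23.000
    endloop
  endfacet
  facet normal 0.0000 -1.0000 0.0000
    outer loop
      vertex 0.000 0.000 0.000
      vertex 27.000 0.000 23.000
      vertex 0.000 0.000 23.000
    endloop
  endfacet
  facet normal 0.0000 1.0000 0.0000
    outer loop
      vertex 27.000 14.000 23.000
      vertex 27.000 14.000 0.000
      vertex 0.000 14.000 0.000
    endloop
  endfacet
  facet normal 0.0000 1.0000 0.0000
    outer loop
      vertex 0.000 14.000 23.000
      vertex 27.000 14.000 23.000
      vertex 0.000 14.000 0.000
    endloop
  endfacet
  facet normal -1.0000 0.0000 0.0000
    outer loop
      vertex 0.000 14.000 23.000
      vertex 0.000 14.000 0.000
      vertex 0.000 0.000 0.000
    endloop
  endfacet
  facet normal -1.0000 0.0000 0.0000
    outer loop
      vertex 0.000 0.000 23.000
      vertex 0.000 14.000 23.000
      vertex 0.000 0.000 0.000
    endloop
  endfacet
  facet normal 1.0000 0.0000 0.0000
    outer loop
      vertex 27.000 0.000 0.000
      vertex 27.000 14.000 0.000
      vertex 27.000 14.000 23.000
    endloop
  endfacet
  facet normal 1.0000 0.0000 0.0000
    outer loop
      vertex 27.000 0.000 0.000
      vertex 27.000 14.000 23.000
      vertex 27.000 0.000 23.000
    endloop
  endfacet
endsolid part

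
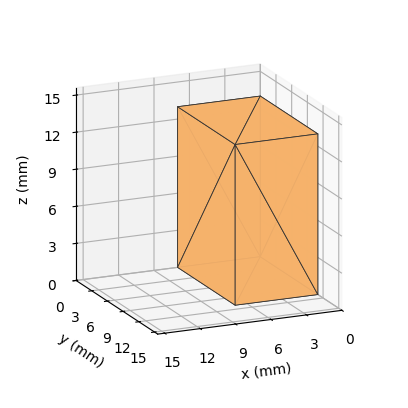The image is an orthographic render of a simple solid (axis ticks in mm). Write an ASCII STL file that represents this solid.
Reading the render: the shape is a rectangular box, roughly 7 × 11 mm footprint and 13 mm tall (dimensions read to the nearest mm from the axis ticks). For the STL, each face is triangulated and given an outward normal.

solid part
  facet normal 0.0000 0.0000 -1.0000
    outer loop
      vertex 7.00 11.00 0.00
      vertex 7.00 0.00 0.00
      vertex 0.00 0.00 0.00
    endloop
  endfacet
  facet normal 0.0000 0.0000 -1.0000
    outer loop
      vertex 0.00 11.00 0.00
      vertex 7.00 11.00 0.00
      vertex 0.00 0.00 0.00
    endloop
  endfacet
  facet normal 0.0000 0.0000 1.0000
    outer loop
      vertex 0.00 0.00 13.00
      vertex 7.00 0.00 13.00
      vertex 7.00 11.00 13.00
    endloop
  endfacet
  facet normal 0.0000 0.0000 1.0000
    outer loop
      vertex 0.00 0.00 13.00
      vertex 7.00 11.00 13.00
      vertex 0.00 11.00 13.00
    endloop
  endfacet
  facet normal 0.0000 -1.0000 0.0000
    outer loop
      vertex 0.00 0.00 0.00
      vertex 7.00 0.00 0.00
      vertex 7.00 0.00 13.00
    endloop
  endfacet
  facet normal 0.0000 -1.0000 0.0000
    outer loop
      vertex 0.00 0.00 0.00
      vertex 7.00 0.00 13.00
      vertex 0.00 0.00 13.00
    endloop
  endfacet
  facet normal 0.0000 1.0000 0.0000
    outer loop
      vertex 7.00 11.00 13.00
      vertex 7.00 11.00 0.00
      vertex 0.00 11.00 0.00
    endloop
  endfacet
  facet normal 0.0000 1.0000 0.0000
    outer loop
      vertex 0.00 11.00 13.00
      vertex 7.00 11.00 13.00
      vertex 0.00 11.00 0.00
    endloop
  endfacet
  facet normal -1.0000 0.0000 0.0000
    outer loop
      vertex 0.00 11.00 13.00
      vertex 0.00 11.00 0.00
      vertex 0.00 0.00 0.00
    endloop
  endfacet
  facet normal -1.0000 0.0000 0.0000
    outer loop
      vertex 0.00 0.00 13.00
      vertex 0.00 11.00 13.00
      vertex 0.00 0.00 0.00
    endloop
  endfacet
  facet normal 1.0000 0.0000 0.0000
    outer loop
      vertex 7.00 0.00 0.00
      vertex 7.00 11.00 0.00
      vertex 7.00 11.00 13.00
    endloop
  endfacet
  facet normal 1.0000 0.0000 0.0000
    outer loop
      vertex 7.00 0.00 0.00
      vertex 7.00 11.00 13.00
      vertex 7.00 0.00 13.00
    endloop
  endfacet
endsolid part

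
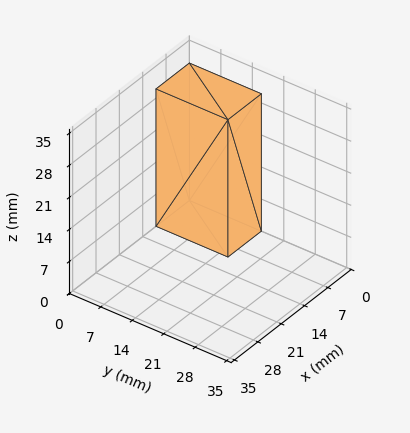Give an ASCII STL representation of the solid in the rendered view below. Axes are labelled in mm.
Reading the render: the shape is a rectangular box, roughly 10 × 16 mm footprint and 30 mm tall (dimensions read to the nearest mm from the axis ticks). For the STL, each face is triangulated and given an outward normal.

solid part
  facet normal 0.0000 0.0000 -1.0000
    outer loop
      vertex 10.000 16.000 0.000
      vertex 10.000 0.000 0.000
      vertex 0.000 0.000 0.000
    endloop
  endfacet
  facet normal 0.0000 0.0000 -1.0000
    outer loop
      vertex 0.000 16.000 0.000
      vertex 10.000 16.000 0.000
      vertex 0.000 0.000 0.000
    endloop
  endfacet
  facet normal 0.0000 0.0000 1.0000
    outer loop
      vertex 0.000 0.000 30.000
      vertex 10.000 0.000 30.000
      vertex 10.000 16.000 30.000
    endloop
  endfacet
  facet normal 0.0000 0.0000 1.0000
    outer loop
      vertex 0.000 0.000 30.000
      vertex 10.000 16.000 30.000
      vertex 0.000 16.000 30.000
    endloop
  endfacet
  facet normal 0.0000 -1.0000 0.0000
    outer loop
      vertex 0.000 0.000 0.000
      vertex 10.000 0.000 0.000
      vertex 10.000 0.000 30.000
    endloop
  endfacet
  facet normal 0.0000 -1.0000 0.0000
    outer loop
      vertex 0.000 0.000 0.000
      vertex 10.000 0.000 30.000
      vertex 0.000 0.000 30.000
    endloop
  endfacet
  facet normal 0.0000 1.0000 0.0000
    outer loop
      vertex 10.000 16.000 30.000
      vertex 10.000 16.000 0.000
      vertex 0.000 16.000 0.000
    endloop
  endfacet
  facet normal 0.0000 1.0000 0.0000
    outer loop
      vertex 0.000 16.000 30.000
      vertex 10.000 16.000 30.000
      vertex 0.000 16.000 0.000
    endloop
  endfacet
  facet normal -1.0000 0.0000 0.0000
    outer loop
      vertex 0.000 16.000 30.000
      vertex 0.000 16.000 0.000
      vertex 0.000 0.000 0.000
    endloop
  endfacet
  facet normal -1.0000 0.0000 0.0000
    outer loop
      vertex 0.000 0.000 30.000
      vertex 0.000 16.000 30.000
      vertex 0.000 0.000 0.000
    endloop
  endfacet
  facet normal 1.0000 0.0000 0.0000
    outer loop
      vertex 10.000 0.000 0.000
      vertex 10.000 16.000 0.000
      vertex 10.000 16.000 30.000
    endloop
  endfacet
  facet normal 1.0000 0.0000 0.0000
    outer loop
      vertex 10.000 0.000 0.000
      vertex 10.000 16.000 30.000
      vertex 10.000 0.000 30.000
    endloop
  endfacet
endsolid part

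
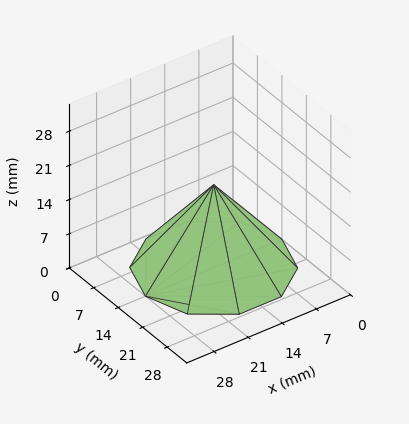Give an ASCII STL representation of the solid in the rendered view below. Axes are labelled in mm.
Reading the render: the shape is a regular 10-sided pyramid, base circumscribed radius ≈ 14 mm, apex at z ≈ 17 mm (dimensions read to the nearest mm from the axis ticks). For the STL, each face is triangulated and given an outward normal.

solid part
  facet normal 0.0000 0.0000 -1.0000
    outer loop
      vertex 18.326 27.315 0.000
      vertex 25.326 22.229 0.000
      vertex 28.000 14.000 0.000
    endloop
  endfacet
  facet normal 0.0000 0.0000 -1.0000
    outer loop
      vertex 9.674 27.315 0.000
      vertex 18.326 27.315 0.000
      vertex 28.000 14.000 0.000
    endloop
  endfacet
  facet normal 0.0000 0.0000 -1.0000
    outer loop
      vertex 2.674 22.229 0.000
      vertex 9.674 27.315 0.000
      vertex 28.000 14.000 0.000
    endloop
  endfacet
  facet normal 0.0000 0.0000 -1.0000
    outer loop
      vertex 0.000 14.000 0.000
      vertex 2.674 22.229 0.000
      vertex 28.000 14.000 0.000
    endloop
  endfacet
  facet normal 0.0000 0.0000 -1.0000
    outer loop
      vertex 2.674 5.771 0.000
      vertex 0.000 14.000 0.000
      vertex 28.000 14.000 0.000
    endloop
  endfacet
  facet normal 0.0000 0.0000 -1.0000
    outer loop
      vertex 9.674 0.685 0.000
      vertex 2.674 5.771 0.000
      vertex 28.000 14.000 0.000
    endloop
  endfacet
  facet normal 0.0000 0.0000 -1.0000
    outer loop
      vertex 18.326 0.685 0.000
      vertex 9.674 0.685 0.000
      vertex 28.000 14.000 0.000
    endloop
  endfacet
  facet normal 0.0000 0.0000 -1.0000
    outer loop
      vertex 25.326 5.771 0.000
      vertex 18.326 0.685 0.000
      vertex 28.000 14.000 0.000
    endloop
  endfacet
  facet normal 0.7487 0.2433 0.6166
    outer loop
      vertex 28.000 14.000 0.000
      vertex 25.326 22.229 0.000
      vertex 14.000 14.000 17.000
    endloop
  endfacet
  facet normal 0.4628 0.6369 0.6166
    outer loop
      vertex 25.326 22.229 0.000
      vertex 18.326 27.315 0.000
      vertex 14.000 14.000 17.000
    endloop
  endfacet
  facet normal 0.0000 0.7873 0.6166
    outer loop
      vertex 18.326 27.315 0.000
      vertex 9.674 27.315 0.000
      vertex 14.000 14.000 17.000
    endloop
  endfacet
  facet normal -0.4628 0.6369 0.6166
    outer loop
      vertex 9.674 27.315 0.000
      vertex 2.674 22.229 0.000
      vertex 14.000 14.000 17.000
    endloop
  endfacet
  facet normal -0.7487 0.2433 0.6166
    outer loop
      vertex 2.674 22.229 0.000
      vertex 0.000 14.000 0.000
      vertex 14.000 14.000 17.000
    endloop
  endfacet
  facet normal -0.7487 -0.2433 0.6166
    outer loop
      vertex 0.000 14.000 0.000
      vertex 2.674 5.771 0.000
      vertex 14.000 14.000 17.000
    endloop
  endfacet
  facet normal -0.4628 -0.6369 0.6166
    outer loop
      vertex 2.674 5.771 0.000
      vertex 9.674 0.685 0.000
      vertex 14.000 14.000 17.000
    endloop
  endfacet
  facet normal 0.0000 -0.7873 0.6166
    outer loop
      vertex 9.674 0.685 0.000
      vertex 18.326 0.685 0.000
      vertex 14.000 14.000 17.000
    endloop
  endfacet
  facet normal 0.4628 -0.6369 0.6166
    outer loop
      vertex 18.326 0.685 0.000
      vertex 25.326 5.771 0.000
      vertex 14.000 14.000 17.000
    endloop
  endfacet
  facet normal 0.7487 -0.2433 0.6166
    outer loop
      vertex 25.326 5.771 0.000
      vertex 28.000 14.000 0.000
      vertex 14.000 14.000 17.000
    endloop
  endfacet
endsolid part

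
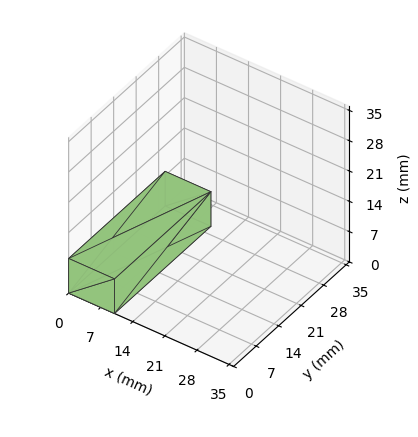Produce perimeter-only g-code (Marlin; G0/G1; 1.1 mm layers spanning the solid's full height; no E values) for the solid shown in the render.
Reading the render: the shape is a rectangular box, roughly 10 × 30 mm footprint and 8 mm tall (dimensions read to the nearest mm from the axis ticks). For the g-code, the solid's height is divided into equal slices at the stated Δz and each level perimeter traced with G1 moves after a G0 lift.

; perimeter-only toolpath
G21 ; units = mm
G90 ; absolute positioning
G28 ; home
; layer 1
G0 Z1.1
G0 X0.0 Y0.0
G1 X10.0 Y0.0
G1 X10.0 Y30.0
G1 X0.0 Y30.0
G1 X0.0 Y0.0
; layer 2
G0 Z2.3
G0 X0.0 Y0.0
G1 X10.0 Y0.0
G1 X10.0 Y30.0
G1 X0.0 Y30.0
G1 X0.0 Y0.0
; layer 3
G0 Z3.4
G0 X0.0 Y0.0
G1 X10.0 Y0.0
G1 X10.0 Y30.0
G1 X0.0 Y30.0
G1 X0.0 Y0.0
; layer 4
G0 Z4.6
G0 X0.0 Y0.0
G1 X10.0 Y0.0
G1 X10.0 Y30.0
G1 X0.0 Y30.0
G1 X0.0 Y0.0
; layer 5
G0 Z5.7
G0 X0.0 Y0.0
G1 X10.0 Y0.0
G1 X10.0 Y30.0
G1 X0.0 Y30.0
G1 X0.0 Y0.0
; layer 6
G0 Z6.9
G0 X0.0 Y0.0
G1 X10.0 Y0.0
G1 X10.0 Y30.0
G1 X0.0 Y30.0
G1 X0.0 Y0.0
; layer 7
G0 Z8.0
G0 X0.0 Y0.0
G1 X10.0 Y0.0
G1 X10.0 Y30.0
G1 X0.0 Y30.0
G1 X0.0 Y0.0
M2 ; end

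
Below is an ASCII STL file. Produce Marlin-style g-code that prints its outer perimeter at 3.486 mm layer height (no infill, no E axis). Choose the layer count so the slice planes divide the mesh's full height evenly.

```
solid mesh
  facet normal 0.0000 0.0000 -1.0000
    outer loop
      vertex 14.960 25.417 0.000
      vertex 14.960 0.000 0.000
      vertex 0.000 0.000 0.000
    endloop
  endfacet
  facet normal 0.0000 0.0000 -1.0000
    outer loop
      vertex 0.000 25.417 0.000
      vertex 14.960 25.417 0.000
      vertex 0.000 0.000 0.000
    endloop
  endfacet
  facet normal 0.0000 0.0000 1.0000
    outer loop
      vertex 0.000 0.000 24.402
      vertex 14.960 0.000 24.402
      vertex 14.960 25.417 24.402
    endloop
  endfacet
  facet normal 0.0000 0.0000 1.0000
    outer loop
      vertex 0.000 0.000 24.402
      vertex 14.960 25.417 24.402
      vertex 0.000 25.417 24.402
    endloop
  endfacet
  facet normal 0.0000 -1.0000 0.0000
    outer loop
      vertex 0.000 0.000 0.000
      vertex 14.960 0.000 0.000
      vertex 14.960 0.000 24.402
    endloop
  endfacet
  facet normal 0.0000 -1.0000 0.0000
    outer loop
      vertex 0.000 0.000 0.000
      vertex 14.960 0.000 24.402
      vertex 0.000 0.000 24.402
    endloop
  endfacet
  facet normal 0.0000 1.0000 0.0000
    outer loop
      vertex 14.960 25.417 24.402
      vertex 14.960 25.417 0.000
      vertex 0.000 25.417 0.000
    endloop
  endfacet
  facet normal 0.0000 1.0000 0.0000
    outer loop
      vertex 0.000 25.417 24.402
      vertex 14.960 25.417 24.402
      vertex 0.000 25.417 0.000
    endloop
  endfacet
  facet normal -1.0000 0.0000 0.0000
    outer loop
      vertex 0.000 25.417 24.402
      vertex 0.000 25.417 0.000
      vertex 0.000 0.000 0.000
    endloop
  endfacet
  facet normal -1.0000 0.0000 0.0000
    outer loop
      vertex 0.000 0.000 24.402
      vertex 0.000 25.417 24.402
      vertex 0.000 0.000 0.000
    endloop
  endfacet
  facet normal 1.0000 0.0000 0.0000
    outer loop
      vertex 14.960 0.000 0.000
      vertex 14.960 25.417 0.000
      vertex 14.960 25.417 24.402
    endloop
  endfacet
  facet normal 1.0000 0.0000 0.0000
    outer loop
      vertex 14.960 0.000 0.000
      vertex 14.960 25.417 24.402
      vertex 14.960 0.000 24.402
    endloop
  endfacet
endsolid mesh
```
; perimeter-only toolpath
G21 ; units = mm
G90 ; absolute positioning
G28 ; home
; layer 1
G0 Z3.486
G0 X0.000 Y0.000
G1 X14.960 Y0.000
G1 X14.960 Y25.417
G1 X0.000 Y25.417
G1 X0.000 Y0.000
; layer 2
G0 Z6.972
G0 X0.000 Y0.000
G1 X14.960 Y0.000
G1 X14.960 Y25.417
G1 X0.000 Y25.417
G1 X0.000 Y0.000
; layer 3
G0 Z10.458
G0 X0.000 Y0.000
G1 X14.960 Y0.000
G1 X14.960 Y25.417
G1 X0.000 Y25.417
G1 X0.000 Y0.000
; layer 4
G0 Z13.944
G0 X0.000 Y0.000
G1 X14.960 Y0.000
G1 X14.960 Y25.417
G1 X0.000 Y25.417
G1 X0.000 Y0.000
; layer 5
G0 Z17.430
G0 X0.000 Y0.000
G1 X14.960 Y0.000
G1 X14.960 Y25.417
G1 X0.000 Y25.417
G1 X0.000 Y0.000
; layer 6
G0 Z20.916
G0 X0.000 Y0.000
G1 X14.960 Y0.000
G1 X14.960 Y25.417
G1 X0.000 Y25.417
G1 X0.000 Y0.000
; layer 7
G0 Z24.402
G0 X0.000 Y0.000
G1 X14.960 Y0.000
G1 X14.960 Y25.417
G1 X0.000 Y25.417
G1 X0.000 Y0.000
M2 ; end

The solid is a rectangular box, roughly 15 × 25.4 mm footprint and 24.4 mm tall. Slicing at Δz = 3.486 mm — 7 equal slices spanning the solid's height, so layer i sits at z = i·h/7 — gives 7 non-empty perimeters. Each is a 4-segment closed polygon; G0 lifts to the layer z and rapids to the start vertex, then G1 traces the edges.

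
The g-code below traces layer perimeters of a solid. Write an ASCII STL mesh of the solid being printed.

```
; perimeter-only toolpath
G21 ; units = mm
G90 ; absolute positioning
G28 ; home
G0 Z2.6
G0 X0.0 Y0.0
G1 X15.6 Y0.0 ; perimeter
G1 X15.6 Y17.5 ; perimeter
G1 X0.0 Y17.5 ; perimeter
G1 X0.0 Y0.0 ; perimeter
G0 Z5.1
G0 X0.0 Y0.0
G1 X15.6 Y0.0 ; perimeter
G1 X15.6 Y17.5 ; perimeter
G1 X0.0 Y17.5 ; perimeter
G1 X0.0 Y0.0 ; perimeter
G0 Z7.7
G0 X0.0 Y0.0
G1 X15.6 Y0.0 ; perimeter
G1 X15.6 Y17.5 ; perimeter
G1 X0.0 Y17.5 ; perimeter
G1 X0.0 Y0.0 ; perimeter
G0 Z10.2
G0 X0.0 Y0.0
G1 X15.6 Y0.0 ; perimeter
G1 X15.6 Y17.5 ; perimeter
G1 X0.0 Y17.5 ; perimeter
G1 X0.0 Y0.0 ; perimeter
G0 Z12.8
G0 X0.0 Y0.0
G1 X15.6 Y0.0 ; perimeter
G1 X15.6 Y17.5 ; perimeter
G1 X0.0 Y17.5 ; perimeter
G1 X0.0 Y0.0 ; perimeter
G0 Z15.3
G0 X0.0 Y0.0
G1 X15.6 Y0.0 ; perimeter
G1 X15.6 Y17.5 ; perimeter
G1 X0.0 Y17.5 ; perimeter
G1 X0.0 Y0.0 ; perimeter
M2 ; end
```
solid part
  facet normal 0.0000 0.0000 -1.0000
    outer loop
      vertex 15.6 17.5 0.0
      vertex 15.6 0.0 0.0
      vertex 0.0 0.0 0.0
    endloop
  endfacet
  facet normal 0.0000 0.0000 -1.0000
    outer loop
      vertex 0.0 17.5 0.0
      vertex 15.6 17.5 0.0
      vertex 0.0 0.0 0.0
    endloop
  endfacet
  facet normal 0.0000 0.0000 1.0000
    outer loop
      vertex 0.0 0.0 15.3
      vertex 15.6 0.0 15.3
      vertex 15.6 17.5 15.3
    endloop
  endfacet
  facet normal 0.0000 0.0000 1.0000
    outer loop
      vertex 0.0 0.0 15.3
      vertex 15.6 17.5 15.3
      vertex 0.0 17.5 15.3
    endloop
  endfacet
  facet normal 0.0000 -1.0000 0.0000
    outer loop
      vertex 0.0 0.0 0.0
      vertex 15.6 0.0 0.0
      vertex 15.6 0.0 15.3
    endloop
  endfacet
  facet normal 0.0000 -1.0000 0.0000
    outer loop
      vertex 0.0 0.0 0.0
      vertex 15.6 0.0 15.3
      vertex 0.0 0.0 15.3
    endloop
  endfacet
  facet normal 0.0000 1.0000 0.0000
    outer loop
      vertex 15.6 17.5 15.3
      vertex 15.6 17.5 0.0
      vertex 0.0 17.5 0.0
    endloop
  endfacet
  facet normal 0.0000 1.0000 0.0000
    outer loop
      vertex 0.0 17.5 15.3
      vertex 15.6 17.5 15.3
      vertex 0.0 17.5 0.0
    endloop
  endfacet
  facet normal -1.0000 0.0000 0.0000
    outer loop
      vertex 0.0 17.5 15.3
      vertex 0.0 17.5 0.0
      vertex 0.0 0.0 0.0
    endloop
  endfacet
  facet normal -1.0000 0.0000 0.0000
    outer loop
      vertex 0.0 0.0 15.3
      vertex 0.0 17.5 15.3
      vertex 0.0 0.0 0.0
    endloop
  endfacet
  facet normal 1.0000 0.0000 0.0000
    outer loop
      vertex 15.6 0.0 0.0
      vertex 15.6 17.5 0.0
      vertex 15.6 17.5 15.3
    endloop
  endfacet
  facet normal 1.0000 0.0000 0.0000
    outer loop
      vertex 15.6 0.0 0.0
      vertex 15.6 17.5 15.3
      vertex 15.6 0.0 15.3
    endloop
  endfacet
endsolid part

The G0 Z moves step by Δz≈2.6 mm. Every layer's G1 loop is the same polygon, so the solid is a straight extrusion of it from z=0 to z≈15.3. Closing with flat bottom and top caps and triangulating gives 12 facets — a rectangular box, roughly 15.6 × 17.5 mm footprint and 15.3 mm tall.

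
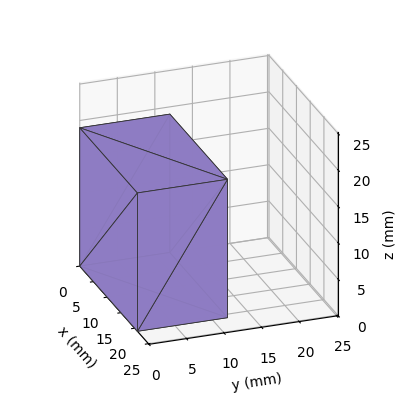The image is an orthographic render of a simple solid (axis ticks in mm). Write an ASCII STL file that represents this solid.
Reading the render: the shape is a rectangular box, roughly 21 × 12 mm footprint and 19 mm tall (dimensions read to the nearest mm from the axis ticks). For the STL, each face is triangulated and given an outward normal.

solid part
  facet normal 0.0000 0.0000 -1.0000
    outer loop
      vertex 21.000 12.000 0.000
      vertex 21.000 0.000 0.000
      vertex 0.000 0.000 0.000
    endloop
  endfacet
  facet normal 0.0000 0.0000 -1.0000
    outer loop
      vertex 0.000 12.000 0.000
      vertex 21.000 12.000 0.000
      vertex 0.000 0.000 0.000
    endloop
  endfacet
  facet normal 0.0000 0.0000 1.0000
    outer loop
      vertex 0.000 0.000 19.000
      vertex 21.000 0.000 19.000
      vertex 21.000 12.000 19.000
    endloop
  endfacet
  facet normal 0.0000 0.0000 1.0000
    outer loop
      vertex 0.000 0.000 19.000
      vertex 21.000 12.000 19.000
      vertex 0.000 12.000 19.000
    endloop
  endfacet
  facet normal 0.0000 -1.0000 0.0000
    outer loop
      vertex 0.000 0.000 0.000
      vertex 21.000 0.000 0.000
      vertex 21.000 0.000 19.000
    endloop
  endfacet
  facet normal 0.0000 -1.0000 0.0000
    outer loop
      vertex 0.000 0.000 0.000
      vertex 21.000 0.000 19.000
      vertex 0.000 0.000 19.000
    endloop
  endfacet
  facet normal 0.0000 1.0000 0.0000
    outer loop
      vertex 21.000 12.000 19.000
      vertex 21.000 12.000 0.000
      vertex 0.000 12.000 0.000
    endloop
  endfacet
  facet normal 0.0000 1.0000 0.0000
    outer loop
      vertex 0.000 12.000 19.000
      vertex 21.000 12.000 19.000
      vertex 0.000 12.000 0.000
    endloop
  endfacet
  facet normal -1.0000 0.0000 0.0000
    outer loop
      vertex 0.000 12.000 19.000
      vertex 0.000 12.000 0.000
      vertex 0.000 0.000 0.000
    endloop
  endfacet
  facet normal -1.0000 0.0000 0.0000
    outer loop
      vertex 0.000 0.000 19.000
      vertex 0.000 12.000 19.000
      vertex 0.000 0.000 0.000
    endloop
  endfacet
  facet normal 1.0000 0.0000 0.0000
    outer loop
      vertex 21.000 0.000 0.000
      vertex 21.000 12.000 0.000
      vertex 21.000 12.000 19.000
    endloop
  endfacet
  facet normal 1.0000 0.0000 0.0000
    outer loop
      vertex 21.000 0.000 0.000
      vertex 21.000 12.000 19.000
      vertex 21.000 0.000 19.000
    endloop
  endfacet
endsolid part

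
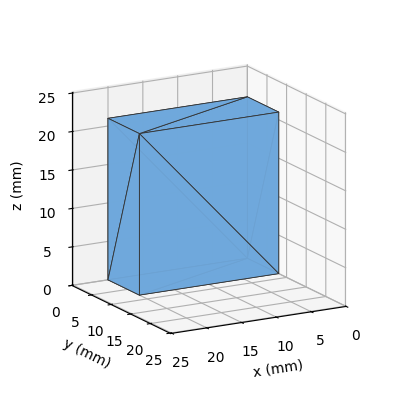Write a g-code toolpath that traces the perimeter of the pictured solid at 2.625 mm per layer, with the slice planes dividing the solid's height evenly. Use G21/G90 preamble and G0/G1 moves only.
Reading the render: the shape is a rectangular box, roughly 20 × 8 mm footprint and 21 mm tall (dimensions read to the nearest mm from the axis ticks). For the g-code, the solid's height is divided into equal slices at the stated Δz and each level perimeter traced with G1 moves after a G0 lift.

; perimeter-only toolpath
G21 ; units = mm
G90 ; absolute positioning
G28 ; home
; layer 1
G0 Z2.625
G0 X0.000 Y0.000
G1 X20.000 Y0.000
G1 X20.000 Y8.000
G1 X0.000 Y8.000
G1 X0.000 Y0.000
; layer 2
G0 Z5.250
G0 X0.000 Y0.000
G1 X20.000 Y0.000
G1 X20.000 Y8.000
G1 X0.000 Y8.000
G1 X0.000 Y0.000
; layer 3
G0 Z7.875
G0 X0.000 Y0.000
G1 X20.000 Y0.000
G1 X20.000 Y8.000
G1 X0.000 Y8.000
G1 X0.000 Y0.000
; layer 4
G0 Z10.500
G0 X0.000 Y0.000
G1 X20.000 Y0.000
G1 X20.000 Y8.000
G1 X0.000 Y8.000
G1 X0.000 Y0.000
; layer 5
G0 Z13.125
G0 X0.000 Y0.000
G1 X20.000 Y0.000
G1 X20.000 Y8.000
G1 X0.000 Y8.000
G1 X0.000 Y0.000
; layer 6
G0 Z15.750
G0 X0.000 Y0.000
G1 X20.000 Y0.000
G1 X20.000 Y8.000
G1 X0.000 Y8.000
G1 X0.000 Y0.000
; layer 7
G0 Z18.375
G0 X0.000 Y0.000
G1 X20.000 Y0.000
G1 X20.000 Y8.000
G1 X0.000 Y8.000
G1 X0.000 Y0.000
; layer 8
G0 Z21.000
G0 X0.000 Y0.000
G1 X20.000 Y0.000
G1 X20.000 Y8.000
G1 X0.000 Y8.000
G1 X0.000 Y0.000
M2 ; end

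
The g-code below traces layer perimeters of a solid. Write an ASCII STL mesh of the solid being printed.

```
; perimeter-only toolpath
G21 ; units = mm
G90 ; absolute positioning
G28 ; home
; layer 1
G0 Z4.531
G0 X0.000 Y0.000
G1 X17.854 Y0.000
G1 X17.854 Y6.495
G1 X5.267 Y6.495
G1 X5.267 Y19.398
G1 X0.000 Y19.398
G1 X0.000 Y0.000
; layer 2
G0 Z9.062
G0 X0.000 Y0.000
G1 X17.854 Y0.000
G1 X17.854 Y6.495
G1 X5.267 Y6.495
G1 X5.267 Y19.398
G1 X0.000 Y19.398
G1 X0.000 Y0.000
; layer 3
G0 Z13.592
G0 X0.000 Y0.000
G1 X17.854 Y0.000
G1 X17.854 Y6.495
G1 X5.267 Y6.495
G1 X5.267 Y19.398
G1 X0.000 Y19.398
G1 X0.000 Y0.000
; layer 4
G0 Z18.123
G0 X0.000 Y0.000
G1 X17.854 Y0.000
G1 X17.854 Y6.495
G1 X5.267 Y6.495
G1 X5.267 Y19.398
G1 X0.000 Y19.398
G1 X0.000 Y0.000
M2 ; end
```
solid part
  facet normal 0.0000 0.0000 -1.0000
    outer loop
      vertex 17.854 6.495 0.000
      vertex 17.854 0.000 0.000
      vertex 0.000 0.000 0.000
    endloop
  endfacet
  facet normal 0.0000 0.0000 -1.0000
    outer loop
      vertex 5.267 6.495 0.000
      vertex 17.854 6.495 0.000
      vertex 0.000 0.000 0.000
    endloop
  endfacet
  facet normal 0.0000 0.0000 -1.0000
    outer loop
      vertex 5.267 19.398 0.000
      vertex 5.267 6.495 0.000
      vertex 0.000 0.000 0.000
    endloop
  endfacet
  facet normal 0.0000 0.0000 -1.0000
    outer loop
      vertex 0.000 19.398 0.000
      vertex 5.267 19.398 0.000
      vertex 0.000 0.000 0.000
    endloop
  endfacet
  facet normal 0.0000 0.0000 1.0000
    outer loop
      vertex 0.000 0.000 18.123
      vertex 17.854 0.000 18.123
      vertex 17.854 6.495 18.123
    endloop
  endfacet
  facet normal 0.0000 0.0000 1.0000
    outer loop
      vertex 0.000 0.000 18.123
      vertex 17.854 6.495 18.123
      vertex 5.267 6.495 18.123
    endloop
  endfacet
  facet normal 0.0000 0.0000 1.0000
    outer loop
      vertex 0.000 0.000 18.123
      vertex 5.267 6.495 18.123
      vertex 5.267 19.398 18.123
    endloop
  endfacet
  facet normal 0.0000 0.0000 1.0000
    outer loop
      vertex 0.000 0.000 18.123
      vertex 5.267 19.398 18.123
      vertex 0.000 19.398 18.123
    endloop
  endfacet
  facet normal 0.0000 -1.0000 0.0000
    outer loop
      vertex 0.000 0.000 0.000
      vertex 17.854 0.000 0.000
      vertex 17.854 0.000 18.123
    endloop
  endfacet
  facet normal 0.0000 -1.0000 0.0000
    outer loop
      vertex 0.000 0.000 0.000
      vertex 17.854 0.000 18.123
      vertex 0.000 0.000 18.123
    endloop
  endfacet
  facet normal 1.0000 0.0000 0.0000
    outer loop
      vertex 17.854 0.000 0.000
      vertex 17.854 6.495 0.000
      vertex 17.854 6.495 18.123
    endloop
  endfacet
  facet normal 1.0000 0.0000 0.0000
    outer loop
      vertex 17.854 0.000 0.000
      vertex 17.854 6.495 18.123
      vertex 17.854 0.000 18.123
    endloop
  endfacet
  facet normal 0.0000 1.0000 0.0000
    outer loop
      vertex 17.854 6.495 0.000
      vertex 5.267 6.495 0.000
      vertex 5.267 6.495 18.123
    endloop
  endfacet
  facet normal 0.0000 1.0000 0.0000
    outer loop
      vertex 17.854 6.495 0.000
      vertex 5.267 6.495 18.123
      vertex 17.854 6.495 18.123
    endloop
  endfacet
  facet normal 1.0000 0.0000 0.0000
    outer loop
      vertex 5.267 6.495 0.000
      vertex 5.267 19.398 0.000
      vertex 5.267 19.398 18.123
    endloop
  endfacet
  facet normal 1.0000 0.0000 0.0000
    outer loop
      vertex 5.267 6.495 0.000
      vertex 5.267 19.398 18.123
      vertex 5.267 6.495 18.123
    endloop
  endfacet
  facet normal 0.0000 1.0000 0.0000
    outer loop
      vertex 5.267 19.398 0.000
      vertex 0.000 19.398 0.000
      vertex 0.000 19.398 18.123
    endloop
  endfacet
  facet normal 0.0000 1.0000 0.0000
    outer loop
      vertex 5.267 19.398 0.000
      vertex 0.000 19.398 18.123
      vertex 5.267 19.398 18.123
    endloop
  endfacet
  facet normal -1.0000 0.0000 0.0000
    outer loop
      vertex 0.000 19.398 0.000
      vertex 0.000 0.000 0.000
      vertex 0.000 0.000 18.123
    endloop
  endfacet
  facet normal -1.0000 0.0000 0.0000
    outer loop
      vertex 0.000 19.398 0.000
      vertex 0.000 0.000 18.123
      vertex 0.000 19.398 18.123
    endloop
  endfacet
endsolid part

The G0 Z moves step by Δz≈4.531 mm. Every layer's G1 loop is the same polygon, so the solid is a straight extrusion of it from z=0 to z≈18.1. Closing with flat bottom and top caps and triangulating gives 20 facets — an L-shaped prism: outer 17.9 × 19.4 mm, arm thicknesses ≈ 6.5 mm (horizontal) and 5.27 mm (vertical), extruded 18.1 mm in z.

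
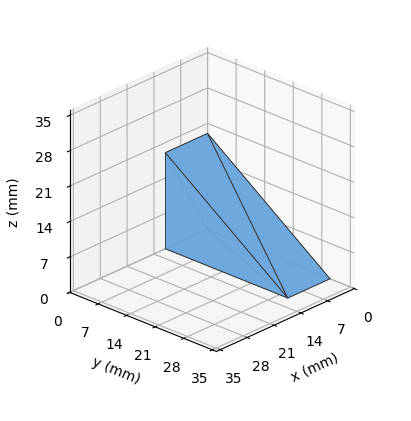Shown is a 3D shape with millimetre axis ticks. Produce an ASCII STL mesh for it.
Reading the render: the shape is a wedge (ramp): 11 × 30 mm base, rising to 19 mm along the y=0 edge and sloping linearly to z=0 at y=30 (dimensions read to the nearest mm from the axis ticks). For the STL, each face is triangulated and given an outward normal.

solid part
  facet normal 0.0000 0.0000 -1.0000
    outer loop
      vertex 11.000 30.000 0.000
      vertex 11.000 0.000 0.000
      vertex 0.000 0.000 0.000
    endloop
  endfacet
  facet normal 0.0000 0.0000 -1.0000
    outer loop
      vertex 0.000 30.000 0.000
      vertex 11.000 30.000 0.000
      vertex 0.000 0.000 0.000
    endloop
  endfacet
  facet normal 0.0000 -1.0000 0.0000
    outer loop
      vertex 0.000 0.000 0.000
      vertex 11.000 0.000 0.000
      vertex 11.000 0.000 19.000
    endloop
  endfacet
  facet normal 0.0000 -1.0000 0.0000
    outer loop
      vertex 0.000 0.000 0.000
      vertex 11.000 0.000 19.000
      vertex 0.000 0.000 19.000
    endloop
  endfacet
  facet normal 0.0000 0.5351 0.8448
    outer loop
      vertex 0.000 0.000 19.000
      vertex 11.000 0.000 19.000
      vertex 11.000 30.000 0.000
    endloop
  endfacet
  facet normal 0.0000 0.5351 0.8448
    outer loop
      vertex 0.000 0.000 19.000
      vertex 11.000 30.000 0.000
      vertex 0.000 30.000 0.000
    endloop
  endfacet
  facet normal -1.0000 0.0000 0.0000
    outer loop
      vertex 0.000 0.000 19.000
      vertex 0.000 30.000 0.000
      vertex 0.000 0.000 0.000
    endloop
  endfacet
  facet normal 1.0000 0.0000 0.0000
    outer loop
      vertex 11.000 0.000 0.000
      vertex 11.000 30.000 0.000
      vertex 11.000 0.000 19.000
    endloop
  endfacet
endsolid part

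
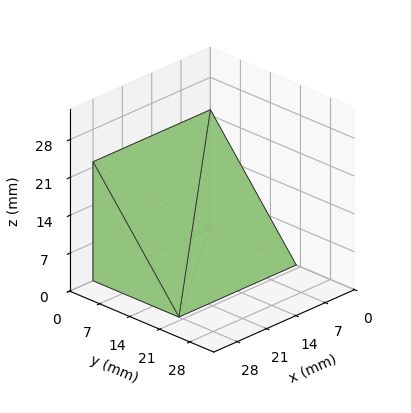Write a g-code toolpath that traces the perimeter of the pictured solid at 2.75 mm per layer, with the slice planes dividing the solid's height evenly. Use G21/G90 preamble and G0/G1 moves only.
Reading the render: the shape is a wedge (ramp): 28 × 20 mm base, rising to 22 mm along the y=0 edge and sloping linearly to z=0 at y=20 (dimensions read to the nearest mm from the axis ticks). For the g-code, the solid's height is divided into equal slices at the stated Δz and each level perimeter traced with G1 moves after a G0 lift.

; perimeter-only toolpath
G21 ; units = mm
G90 ; absolute positioning
G28 ; home
; layer 1
G0 Z2.75
G0 X0.00 Y0.00
G1 X28.00 Y0.00
G1 X28.00 Y17.50
G1 X0.00 Y17.50
G1 X0.00 Y0.00
; layer 2
G0 Z5.50
G0 X0.00 Y0.00
G1 X28.00 Y0.00
G1 X28.00 Y15.00
G1 X0.00 Y15.00
G1 X0.00 Y0.00
; layer 3
G0 Z8.25
G0 X0.00 Y0.00
G1 X28.00 Y0.00
G1 X28.00 Y12.50
G1 X0.00 Y12.50
G1 X0.00 Y0.00
; layer 4
G0 Z11.00
G0 X0.00 Y0.00
G1 X28.00 Y0.00
G1 X28.00 Y10.00
G1 X0.00 Y10.00
G1 X0.00 Y0.00
; layer 5
G0 Z13.75
G0 X0.00 Y0.00
G1 X28.00 Y0.00
G1 X28.00 Y7.50
G1 X0.00 Y7.50
G1 X0.00 Y0.00
; layer 6
G0 Z16.50
G0 X0.00 Y0.00
G1 X28.00 Y0.00
G1 X28.00 Y5.00
G1 X0.00 Y5.00
G1 X0.00 Y0.00
; layer 7
G0 Z19.25
G0 X0.00 Y0.00
G1 X28.00 Y0.00
G1 X28.00 Y2.50
G1 X0.00 Y2.50
G1 X0.00 Y0.00
M2 ; end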